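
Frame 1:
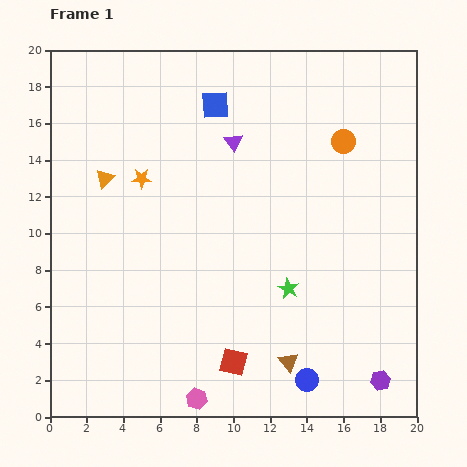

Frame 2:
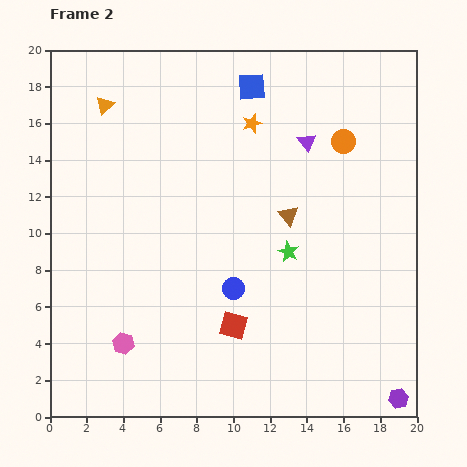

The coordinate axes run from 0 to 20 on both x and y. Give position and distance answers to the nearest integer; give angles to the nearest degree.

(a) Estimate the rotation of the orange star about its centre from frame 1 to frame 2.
17° counter-clockwise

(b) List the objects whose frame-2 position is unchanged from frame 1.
the orange circle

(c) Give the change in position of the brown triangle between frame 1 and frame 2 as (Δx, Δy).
(0, 8)

The brown triangle was at (13, 3) in frame 1 and (13, 11) in frame 2.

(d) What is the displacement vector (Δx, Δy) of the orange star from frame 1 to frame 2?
(6, 3)

The orange star was at (5, 13) in frame 1 and (11, 16) in frame 2.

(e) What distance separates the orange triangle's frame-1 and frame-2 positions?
4

The orange triangle moved from (3, 13) to (3, 17), a distance of √(0² + 4²) ≈ 4.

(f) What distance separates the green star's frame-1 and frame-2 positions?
2

The green star moved from (13, 7) to (13, 9), a distance of √(0² + 2²) ≈ 2.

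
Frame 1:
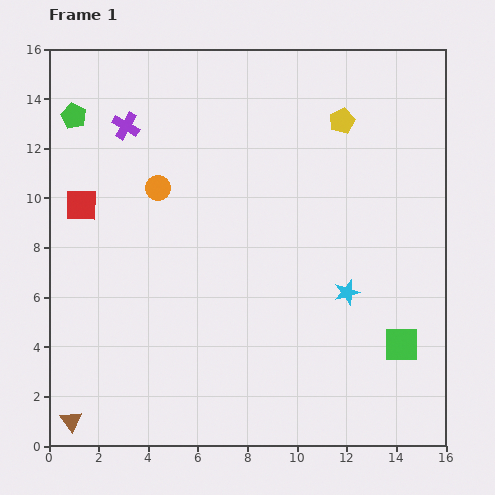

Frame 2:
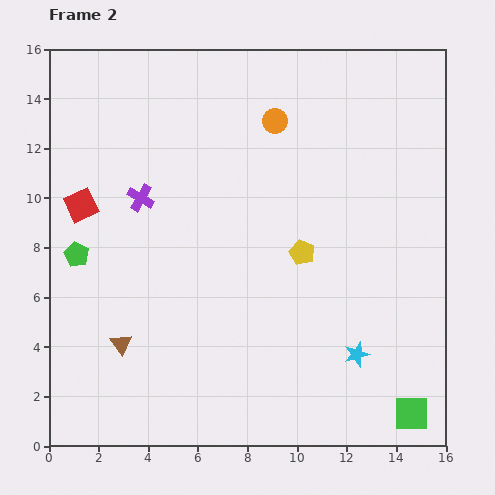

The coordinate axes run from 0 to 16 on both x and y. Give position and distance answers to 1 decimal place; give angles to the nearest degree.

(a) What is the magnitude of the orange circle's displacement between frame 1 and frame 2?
5.4

The orange circle moved from (4.4, 10.4) to (9.1, 13.1), a distance of √(4.7² + 2.7²) ≈ 5.4.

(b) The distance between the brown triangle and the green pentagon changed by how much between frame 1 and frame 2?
-8.3

Distance in frame 1: 12.3. Distance in frame 2: 4.0.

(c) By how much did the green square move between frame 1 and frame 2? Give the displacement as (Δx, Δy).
(0.4, -2.8)

The green square was at (14.2, 4.1) in frame 1 and (14.6, 1.3) in frame 2.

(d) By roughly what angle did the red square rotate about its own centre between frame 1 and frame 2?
26° counter-clockwise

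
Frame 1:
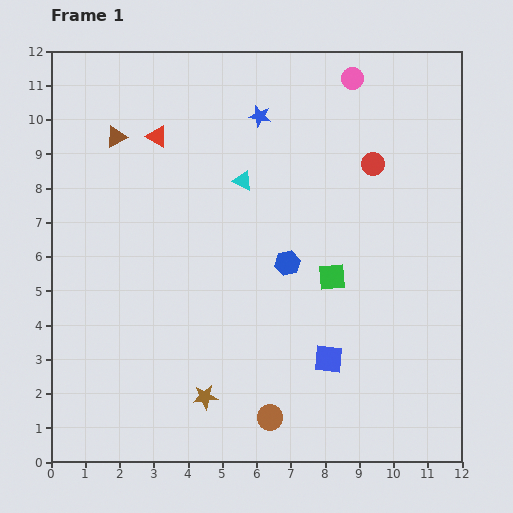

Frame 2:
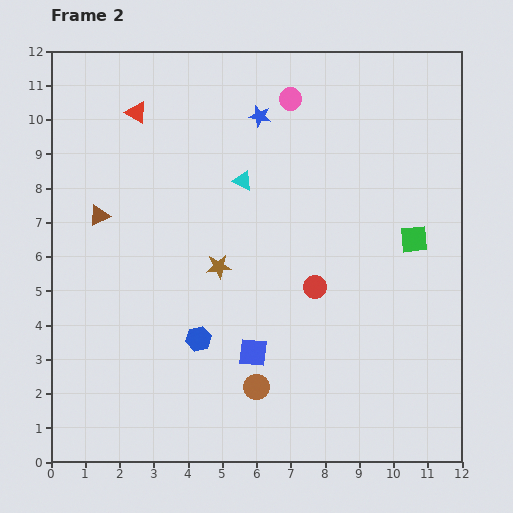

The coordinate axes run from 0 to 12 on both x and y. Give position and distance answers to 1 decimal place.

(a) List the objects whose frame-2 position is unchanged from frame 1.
the blue star, the cyan triangle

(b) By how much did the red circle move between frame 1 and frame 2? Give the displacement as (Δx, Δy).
(-1.7, -3.6)

The red circle was at (9.4, 8.7) in frame 1 and (7.7, 5.1) in frame 2.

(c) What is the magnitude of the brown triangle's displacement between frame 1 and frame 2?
2.4

The brown triangle moved from (1.9, 9.5) to (1.4, 7.2), a distance of √(0.5² + 2.3²) ≈ 2.4.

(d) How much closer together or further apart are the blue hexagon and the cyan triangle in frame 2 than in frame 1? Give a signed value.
+2.1

Distance in frame 1: 2.7. Distance in frame 2: 4.8.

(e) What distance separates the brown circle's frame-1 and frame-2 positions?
1.0

The brown circle moved from (6.4, 1.3) to (6.0, 2.2), a distance of √(0.4² + 0.9²) ≈ 1.0.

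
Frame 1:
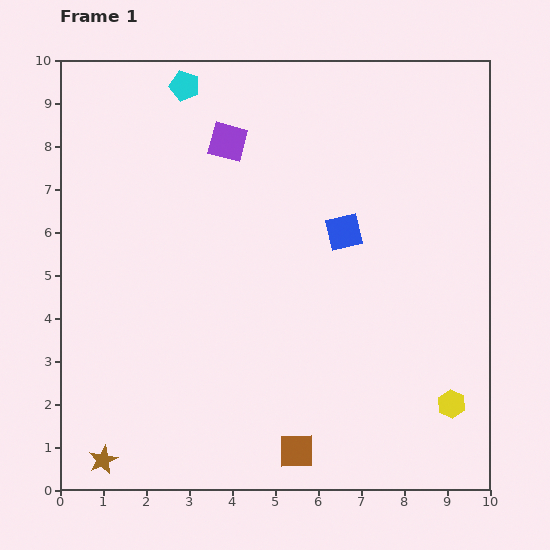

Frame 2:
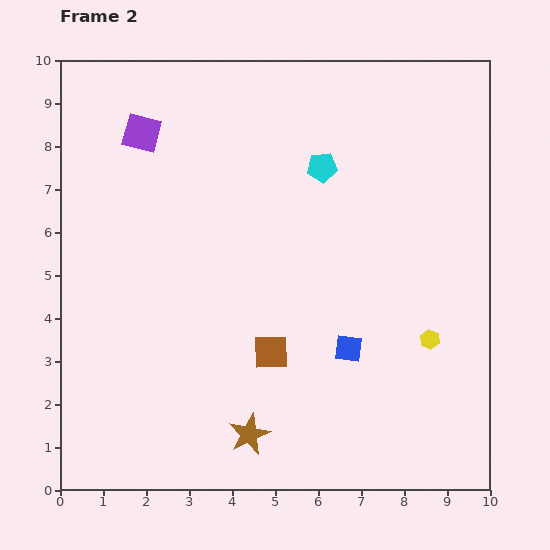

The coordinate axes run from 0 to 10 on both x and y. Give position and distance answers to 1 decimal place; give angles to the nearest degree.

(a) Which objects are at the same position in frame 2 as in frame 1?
none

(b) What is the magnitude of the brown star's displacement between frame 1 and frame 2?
3.5

The brown star moved from (1.0, 0.7) to (4.4, 1.3), a distance of √(3.4² + 0.6²) ≈ 3.5.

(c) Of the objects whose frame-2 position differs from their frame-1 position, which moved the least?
the yellow hexagon

(moved 1.6)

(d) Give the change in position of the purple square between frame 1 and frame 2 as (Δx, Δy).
(-2.0, 0.2)

The purple square was at (3.9, 8.1) in frame 1 and (1.9, 8.3) in frame 2.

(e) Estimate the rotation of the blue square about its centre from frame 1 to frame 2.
21° clockwise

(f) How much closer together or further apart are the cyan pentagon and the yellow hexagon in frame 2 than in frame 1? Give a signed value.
-5.0

Distance in frame 1: 9.7. Distance in frame 2: 4.7.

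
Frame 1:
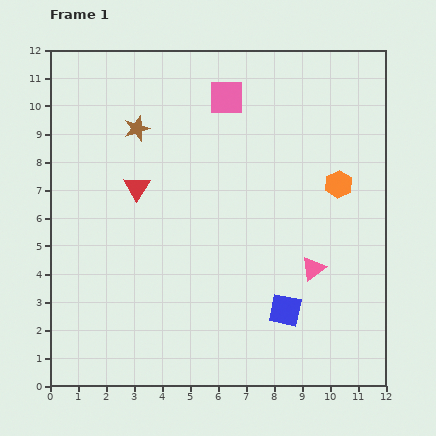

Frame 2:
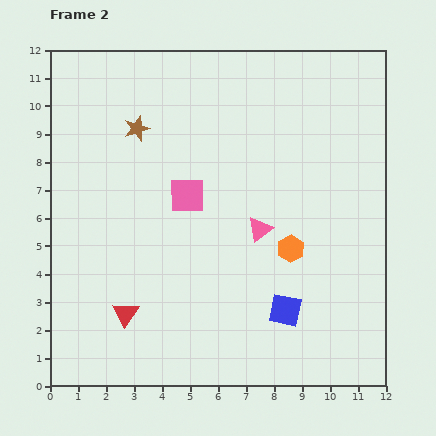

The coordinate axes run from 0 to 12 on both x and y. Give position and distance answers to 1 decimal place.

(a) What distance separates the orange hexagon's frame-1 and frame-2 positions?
2.9

The orange hexagon moved from (10.3, 7.2) to (8.6, 4.9), a distance of √(1.7² + 2.3²) ≈ 2.9.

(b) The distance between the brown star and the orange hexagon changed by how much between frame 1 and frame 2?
-0.5

Distance in frame 1: 7.5. Distance in frame 2: 7.0.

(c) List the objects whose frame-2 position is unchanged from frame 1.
the blue square, the brown star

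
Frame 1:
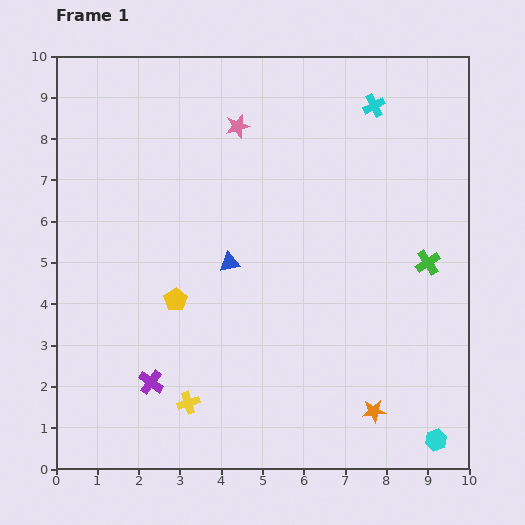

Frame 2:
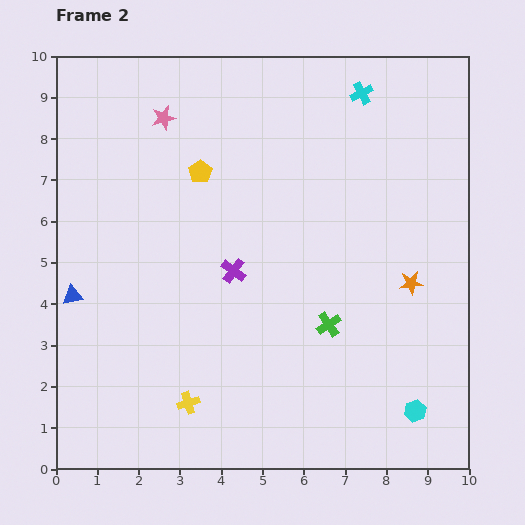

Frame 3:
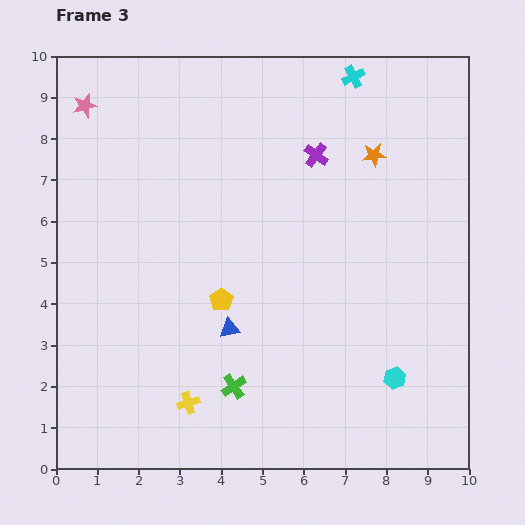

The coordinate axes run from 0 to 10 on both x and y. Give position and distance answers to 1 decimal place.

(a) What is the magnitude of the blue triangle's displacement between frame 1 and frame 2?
3.9

The blue triangle moved from (4.2, 5.0) to (0.4, 4.2), a distance of √(3.8² + 0.8²) ≈ 3.9.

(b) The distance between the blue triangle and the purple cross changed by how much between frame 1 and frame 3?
+1.2

Distance in frame 1: 3.5. Distance in frame 3: 4.7.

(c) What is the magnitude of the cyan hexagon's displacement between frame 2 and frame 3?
0.9

The cyan hexagon moved from (8.7, 1.4) to (8.2, 2.2), a distance of √(0.5² + 0.8²) ≈ 0.9.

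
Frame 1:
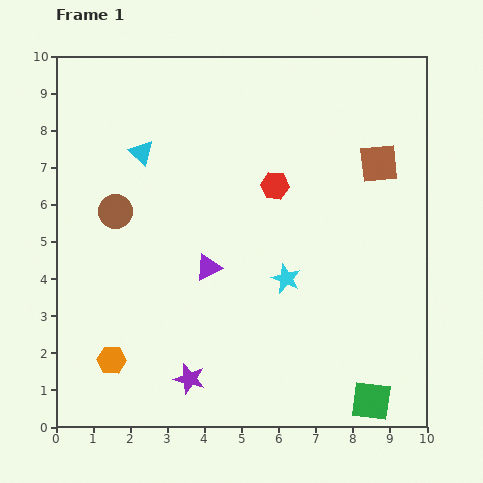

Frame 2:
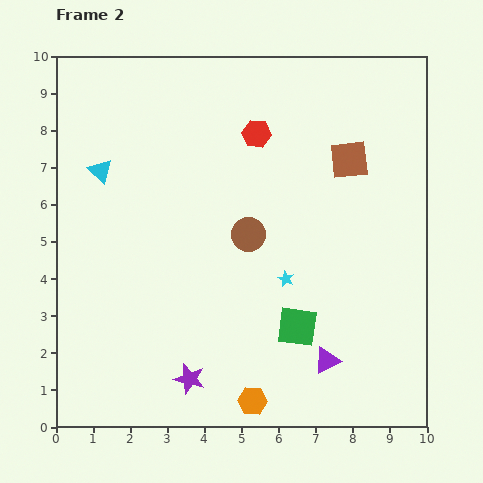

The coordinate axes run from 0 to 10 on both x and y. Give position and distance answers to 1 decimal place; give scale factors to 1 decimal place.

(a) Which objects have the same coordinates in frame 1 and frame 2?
the cyan star, the purple star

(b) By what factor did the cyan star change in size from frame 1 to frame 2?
0.6×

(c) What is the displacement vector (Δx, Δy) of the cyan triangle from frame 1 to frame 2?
(-1.1, -0.5)

The cyan triangle was at (2.3, 7.4) in frame 1 and (1.2, 6.9) in frame 2.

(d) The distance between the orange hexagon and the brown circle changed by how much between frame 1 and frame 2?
+0.5

Distance in frame 1: 4.0. Distance in frame 2: 4.5.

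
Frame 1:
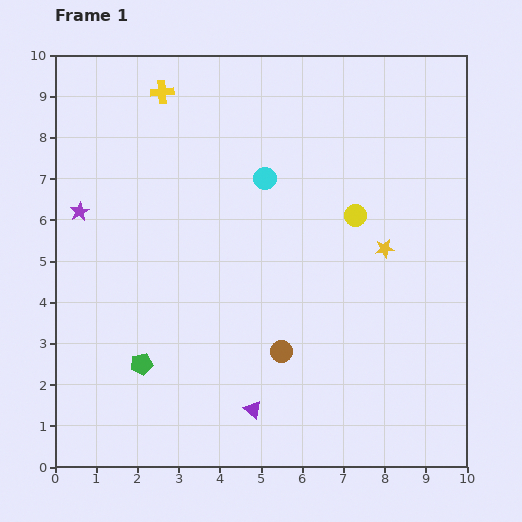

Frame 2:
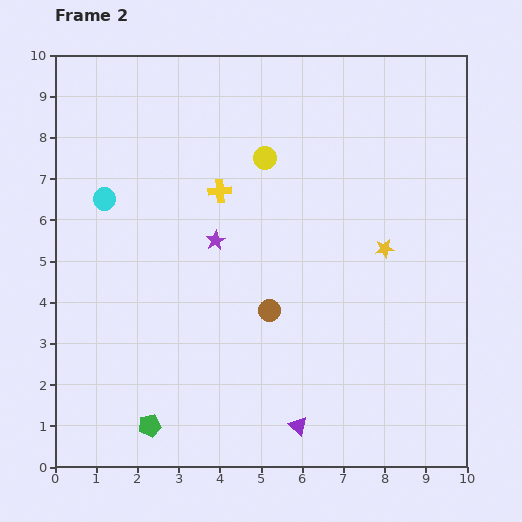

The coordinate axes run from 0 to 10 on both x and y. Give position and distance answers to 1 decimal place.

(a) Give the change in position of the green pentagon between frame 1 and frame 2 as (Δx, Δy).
(0.2, -1.5)

The green pentagon was at (2.1, 2.5) in frame 1 and (2.3, 1.0) in frame 2.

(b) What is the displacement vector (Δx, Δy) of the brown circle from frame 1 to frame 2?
(-0.3, 1.0)

The brown circle was at (5.5, 2.8) in frame 1 and (5.2, 3.8) in frame 2.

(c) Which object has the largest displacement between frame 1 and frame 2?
the cyan circle

(moved 3.9; next 3.4)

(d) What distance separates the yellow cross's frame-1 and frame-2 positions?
2.8

The yellow cross moved from (2.6, 9.1) to (4.0, 6.7), a distance of √(1.4² + 2.4²) ≈ 2.8.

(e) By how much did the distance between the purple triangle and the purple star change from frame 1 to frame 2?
-1.5

Distance in frame 1: 6.4. Distance in frame 2: 4.9.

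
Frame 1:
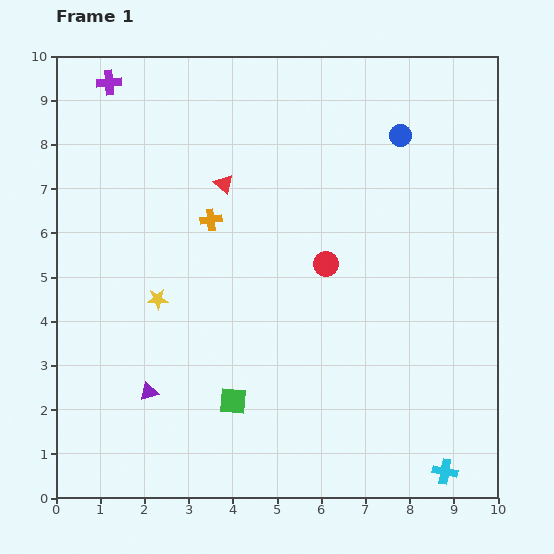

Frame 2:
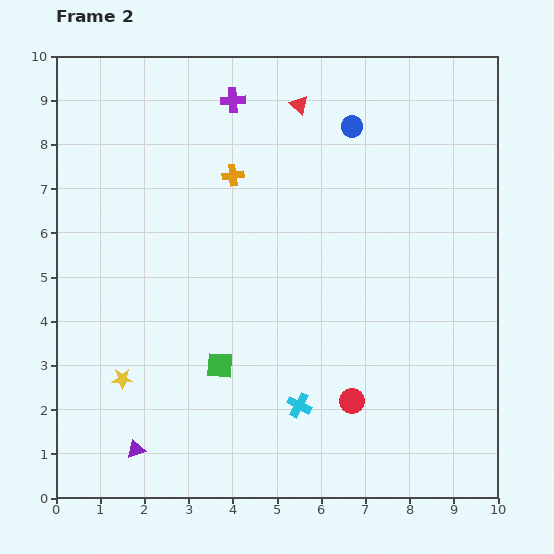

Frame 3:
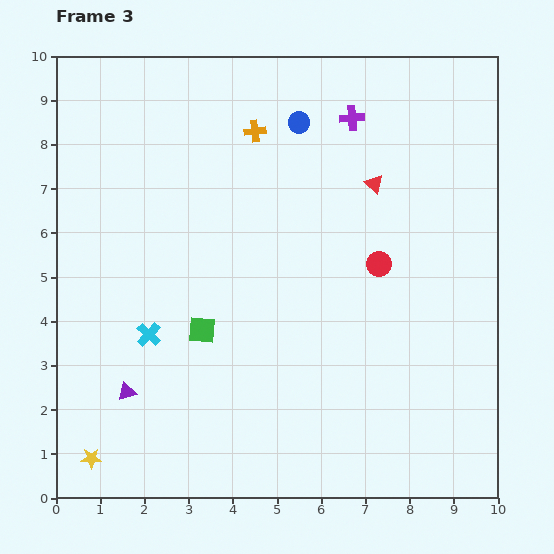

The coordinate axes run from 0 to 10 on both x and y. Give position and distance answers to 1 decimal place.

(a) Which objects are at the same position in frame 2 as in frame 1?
none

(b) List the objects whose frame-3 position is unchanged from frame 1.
none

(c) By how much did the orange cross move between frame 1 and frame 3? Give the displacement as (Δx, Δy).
(1.0, 2.0)

The orange cross was at (3.5, 6.3) in frame 1 and (4.5, 8.3) in frame 3.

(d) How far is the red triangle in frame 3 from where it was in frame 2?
2.5

The red triangle moved from (5.5, 8.9) to (7.2, 7.1), a distance of √(1.7² + 1.8²) ≈ 2.5.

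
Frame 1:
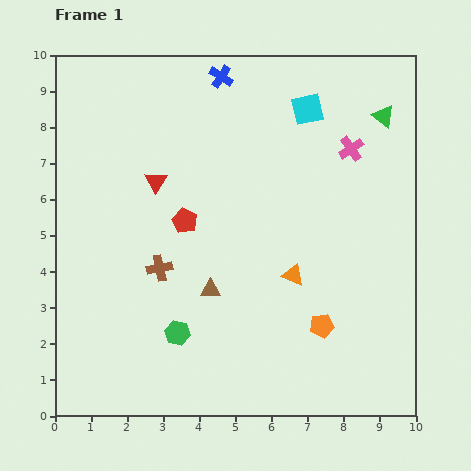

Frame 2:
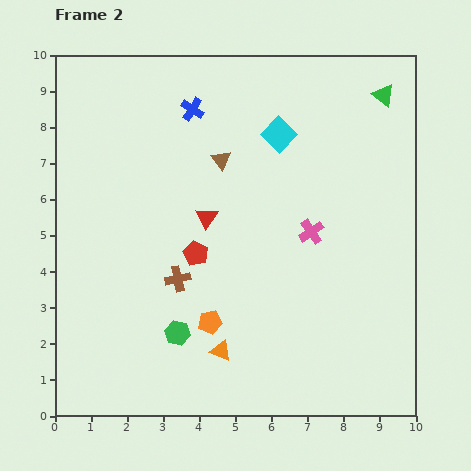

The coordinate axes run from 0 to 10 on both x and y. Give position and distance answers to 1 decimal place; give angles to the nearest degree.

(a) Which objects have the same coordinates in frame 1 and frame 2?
the green hexagon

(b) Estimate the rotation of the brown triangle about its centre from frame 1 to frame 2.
54° clockwise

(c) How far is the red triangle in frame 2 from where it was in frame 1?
1.7

The red triangle moved from (2.8, 6.5) to (4.2, 5.5), a distance of √(1.4² + 1.0²) ≈ 1.7.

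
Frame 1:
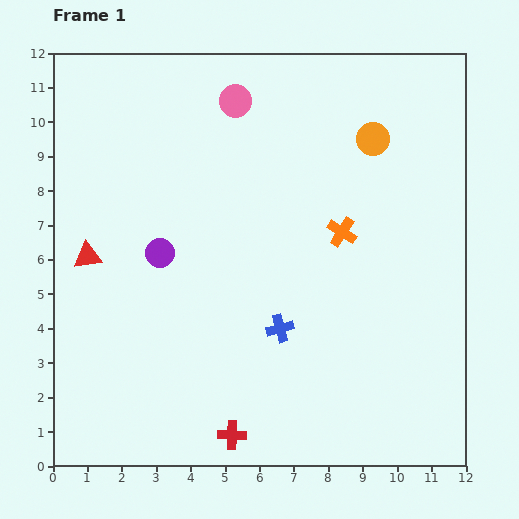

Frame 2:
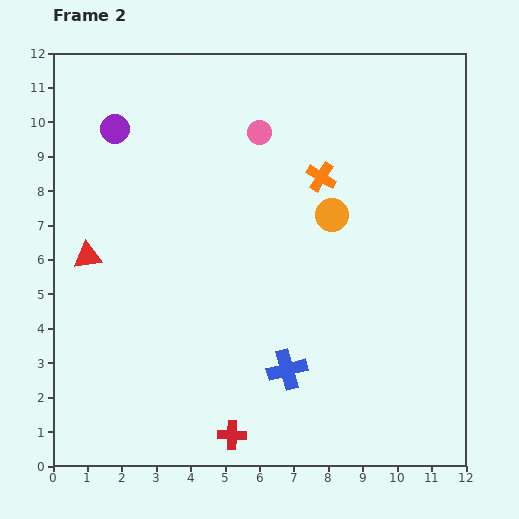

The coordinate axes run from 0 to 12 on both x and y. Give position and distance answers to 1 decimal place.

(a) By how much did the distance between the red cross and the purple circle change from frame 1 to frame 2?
+3.8

Distance in frame 1: 5.7. Distance in frame 2: 9.5.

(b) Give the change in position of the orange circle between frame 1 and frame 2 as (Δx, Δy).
(-1.2, -2.2)

The orange circle was at (9.3, 9.5) in frame 1 and (8.1, 7.3) in frame 2.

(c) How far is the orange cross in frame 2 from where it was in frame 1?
1.7

The orange cross moved from (8.4, 6.8) to (7.8, 8.4), a distance of √(0.6² + 1.6²) ≈ 1.7.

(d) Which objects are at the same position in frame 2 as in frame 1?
the red cross, the red triangle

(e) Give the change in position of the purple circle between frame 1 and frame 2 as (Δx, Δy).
(-1.3, 3.6)

The purple circle was at (3.1, 6.2) in frame 1 and (1.8, 9.8) in frame 2.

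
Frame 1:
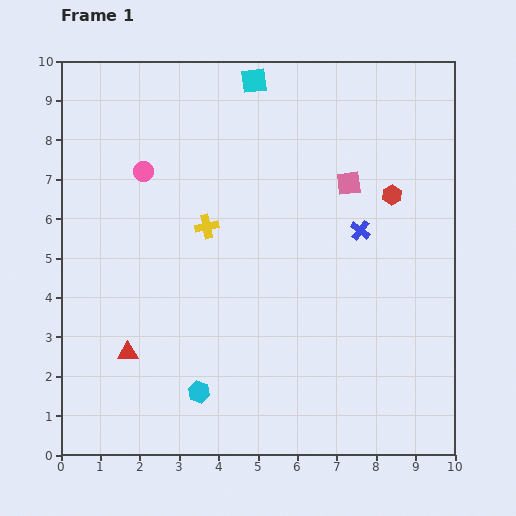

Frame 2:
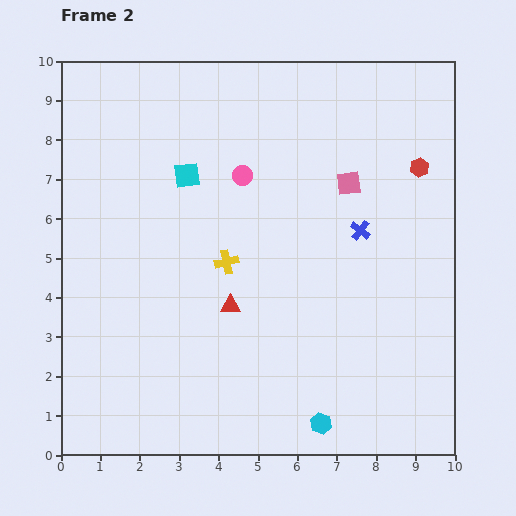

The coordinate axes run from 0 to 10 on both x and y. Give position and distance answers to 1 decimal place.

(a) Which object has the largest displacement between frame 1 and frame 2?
the cyan hexagon

(moved 3.2; next 2.9)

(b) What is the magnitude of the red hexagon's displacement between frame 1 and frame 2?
1.0

The red hexagon moved from (8.4, 6.6) to (9.1, 7.3), a distance of √(0.7² + 0.7²) ≈ 1.0.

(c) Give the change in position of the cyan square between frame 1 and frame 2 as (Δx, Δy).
(-1.7, -2.4)

The cyan square was at (4.9, 9.5) in frame 1 and (3.2, 7.1) in frame 2.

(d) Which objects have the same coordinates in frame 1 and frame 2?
the pink square, the blue cross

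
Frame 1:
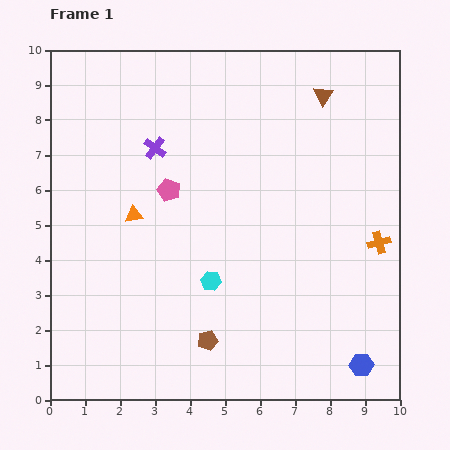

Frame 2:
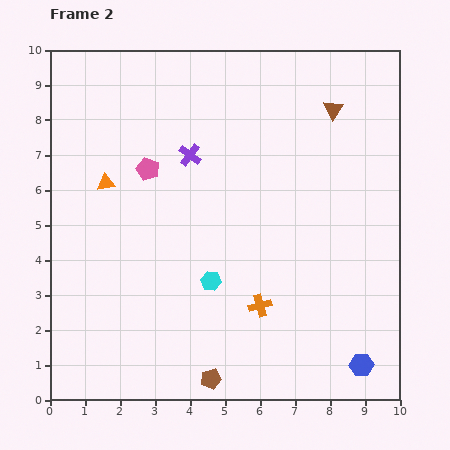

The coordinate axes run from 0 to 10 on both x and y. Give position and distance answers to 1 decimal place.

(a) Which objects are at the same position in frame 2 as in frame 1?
the cyan hexagon, the blue hexagon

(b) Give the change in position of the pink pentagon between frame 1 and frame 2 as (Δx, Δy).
(-0.6, 0.6)

The pink pentagon was at (3.4, 6.0) in frame 1 and (2.8, 6.6) in frame 2.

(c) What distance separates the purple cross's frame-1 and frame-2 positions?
1.0

The purple cross moved from (3.0, 7.2) to (4.0, 7.0), a distance of √(1.0² + 0.2²) ≈ 1.0.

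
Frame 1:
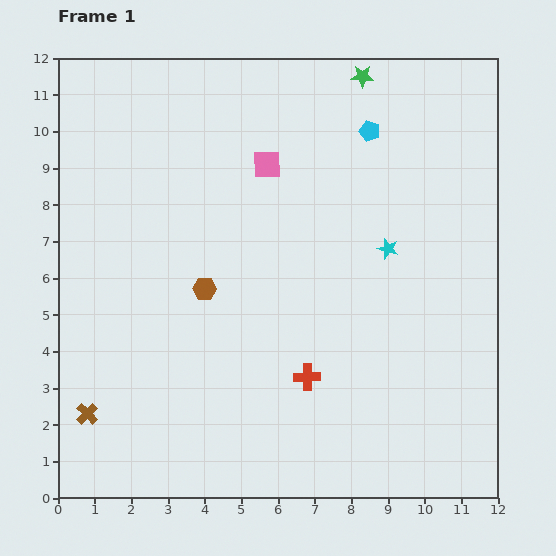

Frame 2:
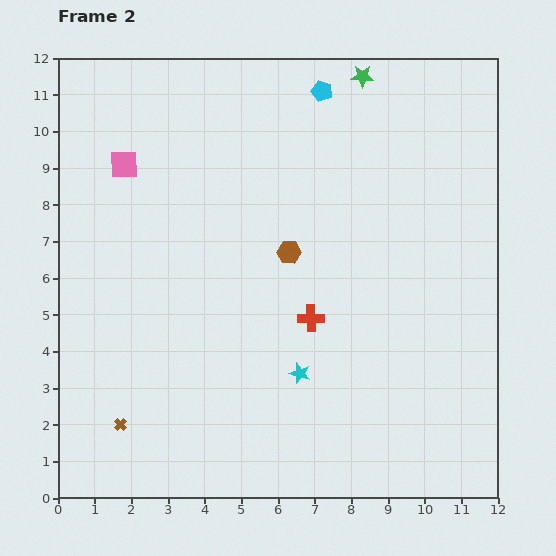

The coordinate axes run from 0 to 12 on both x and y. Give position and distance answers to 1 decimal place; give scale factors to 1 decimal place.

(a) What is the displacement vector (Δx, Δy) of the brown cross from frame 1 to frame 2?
(0.9, -0.3)

The brown cross was at (0.8, 2.3) in frame 1 and (1.7, 2.0) in frame 2.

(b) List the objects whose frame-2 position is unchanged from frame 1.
the green star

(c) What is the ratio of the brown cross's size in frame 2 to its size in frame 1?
0.6×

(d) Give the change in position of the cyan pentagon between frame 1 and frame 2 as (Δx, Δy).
(-1.3, 1.1)

The cyan pentagon was at (8.5, 10.0) in frame 1 and (7.2, 11.1) in frame 2.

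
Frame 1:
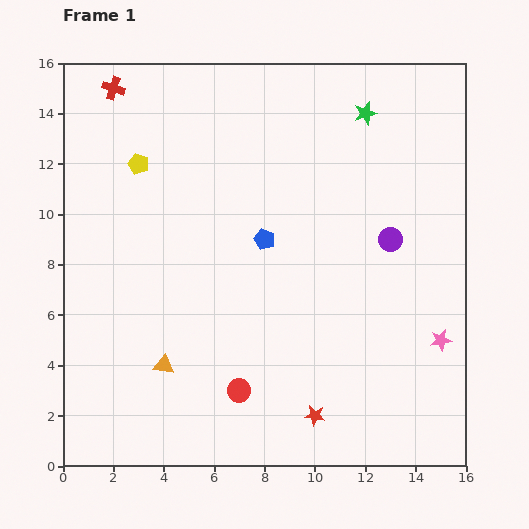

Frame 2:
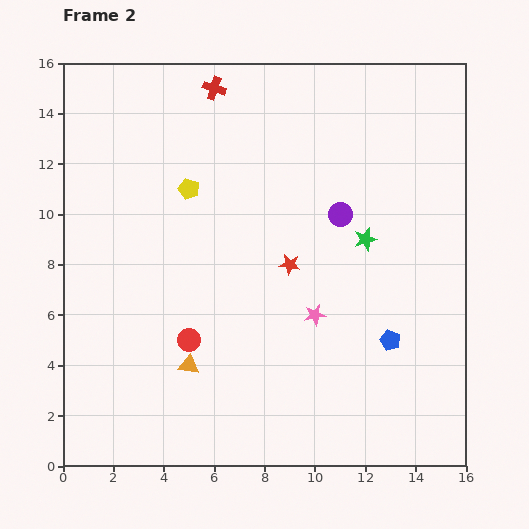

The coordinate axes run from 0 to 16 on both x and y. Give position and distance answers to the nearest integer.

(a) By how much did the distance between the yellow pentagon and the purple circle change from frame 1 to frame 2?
-4

Distance in frame 1: 10. Distance in frame 2: 6.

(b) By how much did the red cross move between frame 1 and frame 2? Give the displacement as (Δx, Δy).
(4, 0)

The red cross was at (2, 15) in frame 1 and (6, 15) in frame 2.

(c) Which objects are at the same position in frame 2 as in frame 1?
none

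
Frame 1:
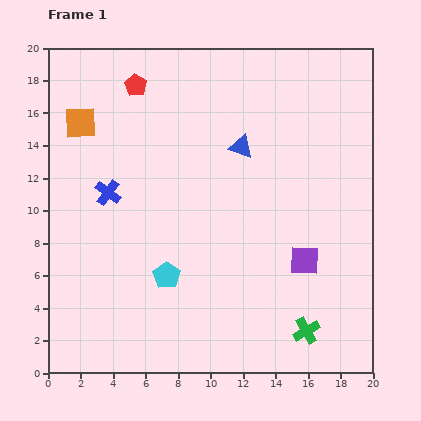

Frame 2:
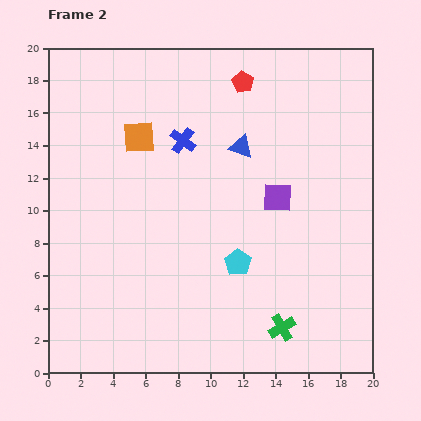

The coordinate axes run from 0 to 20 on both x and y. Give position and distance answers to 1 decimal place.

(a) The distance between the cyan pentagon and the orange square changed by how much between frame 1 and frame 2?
-1.0

Distance in frame 1: 10.8. Distance in frame 2: 9.8.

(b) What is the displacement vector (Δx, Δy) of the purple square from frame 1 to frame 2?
(-1.7, 3.9)

The purple square was at (15.8, 6.9) in frame 1 and (14.1, 10.8) in frame 2.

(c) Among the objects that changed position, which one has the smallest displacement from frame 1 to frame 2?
the green cross

(moved 1.5)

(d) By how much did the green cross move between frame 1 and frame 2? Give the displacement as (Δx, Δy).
(-1.5, 0.2)

The green cross was at (15.9, 2.6) in frame 1 and (14.4, 2.8) in frame 2.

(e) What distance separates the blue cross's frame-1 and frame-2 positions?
5.6

The blue cross moved from (3.7, 11.1) to (8.3, 14.3), a distance of √(4.6² + 3.2²) ≈ 5.6.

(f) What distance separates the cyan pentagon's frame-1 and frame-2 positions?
4.5

The cyan pentagon moved from (7.3, 6.0) to (11.7, 6.8), a distance of √(4.4² + 0.8²) ≈ 4.5.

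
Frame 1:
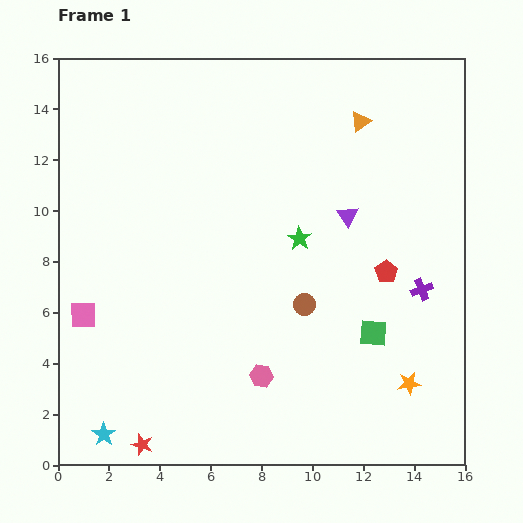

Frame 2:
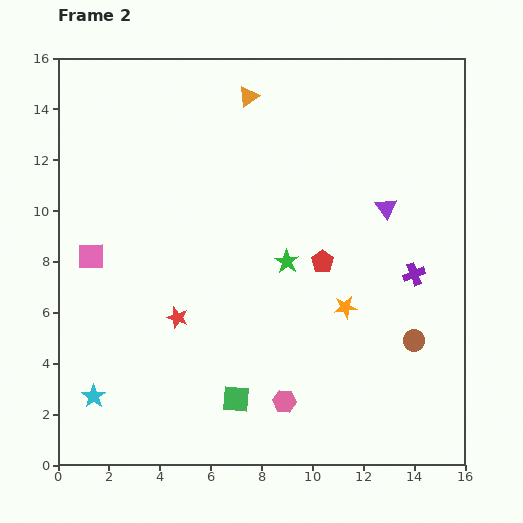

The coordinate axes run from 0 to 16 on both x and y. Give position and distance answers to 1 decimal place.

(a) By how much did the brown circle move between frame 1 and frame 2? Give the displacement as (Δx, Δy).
(4.3, -1.4)

The brown circle was at (9.7, 6.3) in frame 1 and (14.0, 4.9) in frame 2.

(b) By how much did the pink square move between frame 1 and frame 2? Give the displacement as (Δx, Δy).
(0.3, 2.3)

The pink square was at (1.0, 5.9) in frame 1 and (1.3, 8.2) in frame 2.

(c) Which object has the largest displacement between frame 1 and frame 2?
the green square

(moved 6.0; next 5.2)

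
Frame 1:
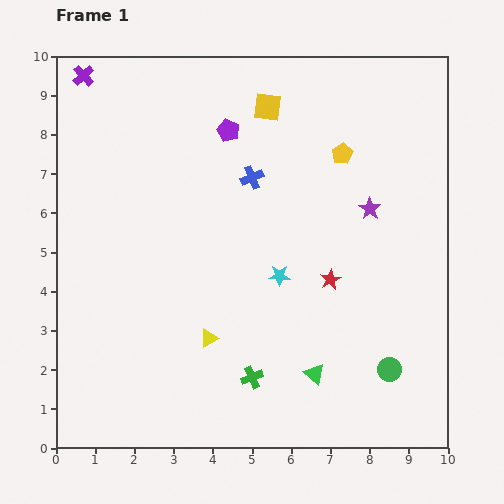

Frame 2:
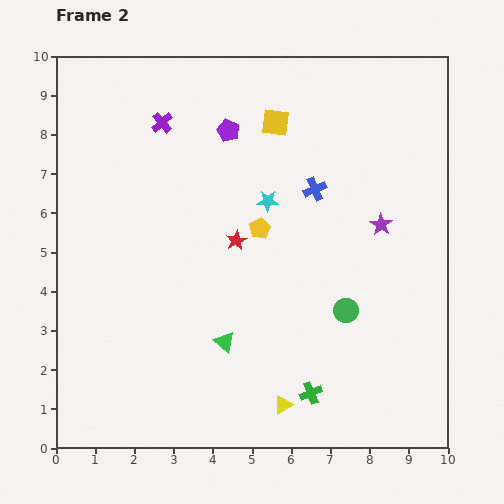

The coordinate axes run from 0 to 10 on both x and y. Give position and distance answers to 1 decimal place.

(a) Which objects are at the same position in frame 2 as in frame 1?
the purple pentagon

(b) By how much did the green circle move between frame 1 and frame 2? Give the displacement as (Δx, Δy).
(-1.1, 1.5)

The green circle was at (8.5, 2.0) in frame 1 and (7.4, 3.5) in frame 2.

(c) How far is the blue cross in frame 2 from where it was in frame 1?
1.6

The blue cross moved from (5.0, 6.9) to (6.6, 6.6), a distance of √(1.6² + 0.3²) ≈ 1.6.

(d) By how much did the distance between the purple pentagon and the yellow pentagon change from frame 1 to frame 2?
-0.4

Distance in frame 1: 3.0. Distance in frame 2: 2.6.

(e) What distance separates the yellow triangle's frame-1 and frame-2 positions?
2.5

The yellow triangle moved from (3.9, 2.8) to (5.8, 1.1), a distance of √(1.9² + 1.7²) ≈ 2.5.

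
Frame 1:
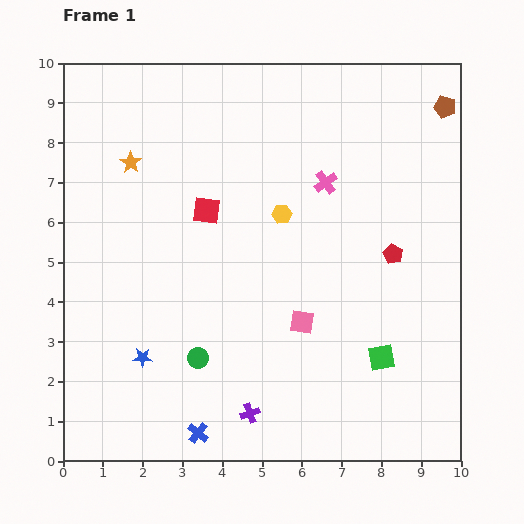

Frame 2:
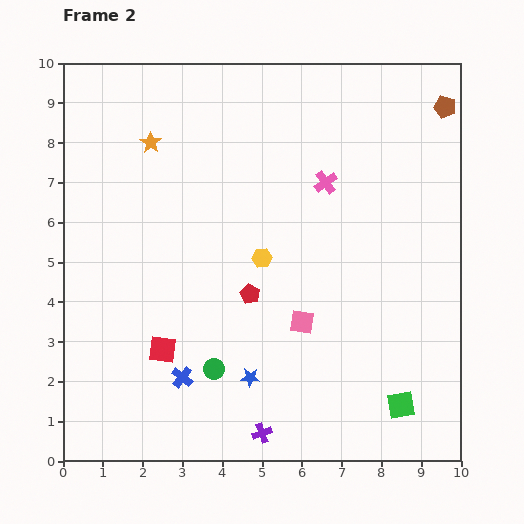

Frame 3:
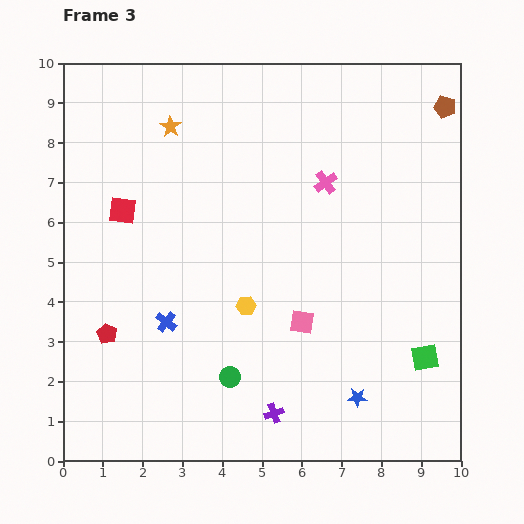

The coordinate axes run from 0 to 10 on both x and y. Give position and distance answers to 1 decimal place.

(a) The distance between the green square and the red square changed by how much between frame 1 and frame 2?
+0.5

Distance in frame 1: 5.7. Distance in frame 2: 6.2.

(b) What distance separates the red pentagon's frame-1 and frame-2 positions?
3.7

The red pentagon moved from (8.3, 5.2) to (4.7, 4.2), a distance of √(3.6² + 1.0²) ≈ 3.7.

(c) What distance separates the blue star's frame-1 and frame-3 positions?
5.5

The blue star moved from (2.0, 2.6) to (7.4, 1.6), a distance of √(5.4² + 1.0²) ≈ 5.5.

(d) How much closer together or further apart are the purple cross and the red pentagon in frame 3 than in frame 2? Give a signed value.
+1.2

Distance in frame 2: 3.5. Distance in frame 3: 4.7.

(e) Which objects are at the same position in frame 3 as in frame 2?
the pink cross, the pink square, the brown pentagon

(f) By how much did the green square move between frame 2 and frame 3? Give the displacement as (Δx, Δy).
(0.6, 1.2)

The green square was at (8.5, 1.4) in frame 2 and (9.1, 2.6) in frame 3.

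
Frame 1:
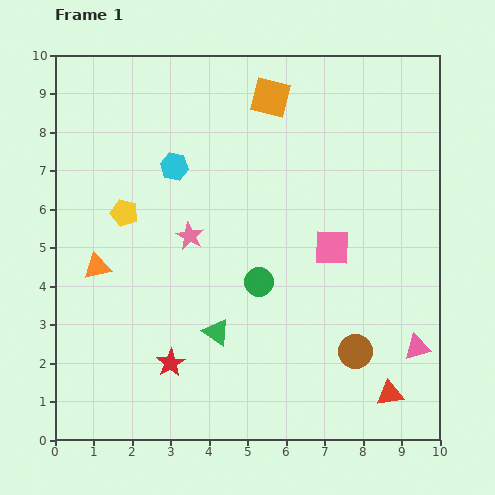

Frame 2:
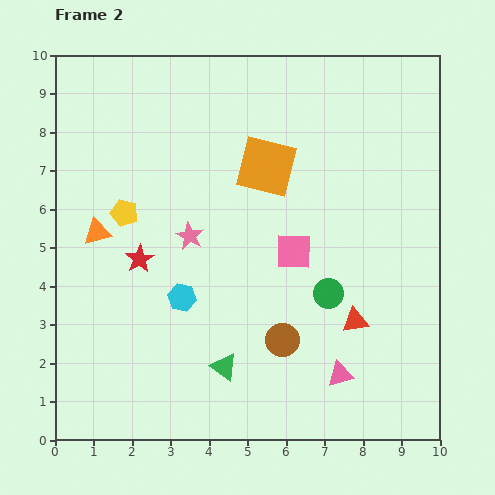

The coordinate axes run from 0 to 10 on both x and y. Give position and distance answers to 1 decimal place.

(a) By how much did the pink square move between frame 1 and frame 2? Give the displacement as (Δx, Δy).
(-1.0, -0.1)

The pink square was at (7.2, 5.0) in frame 1 and (6.2, 4.9) in frame 2.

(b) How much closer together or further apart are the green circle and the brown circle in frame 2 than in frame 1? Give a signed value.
-1.4

Distance in frame 1: 3.1. Distance in frame 2: 1.7.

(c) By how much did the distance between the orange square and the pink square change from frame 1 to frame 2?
-1.9

Distance in frame 1: 4.2. Distance in frame 2: 2.3.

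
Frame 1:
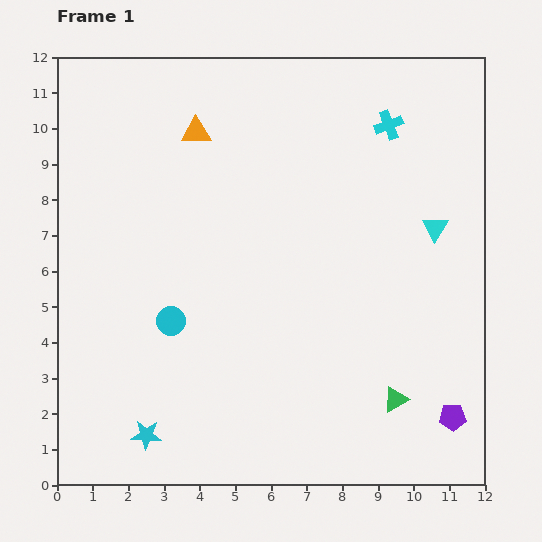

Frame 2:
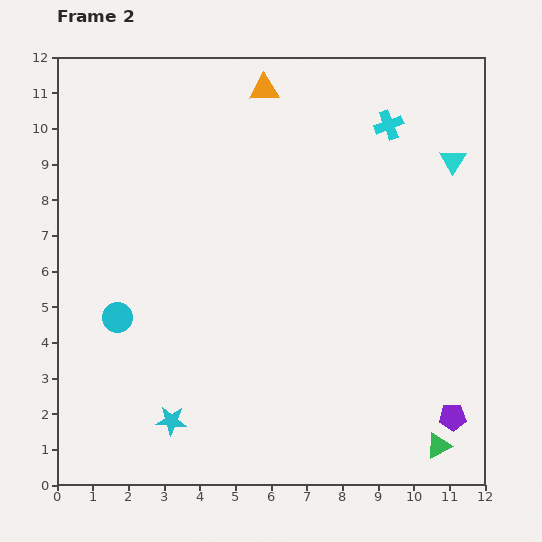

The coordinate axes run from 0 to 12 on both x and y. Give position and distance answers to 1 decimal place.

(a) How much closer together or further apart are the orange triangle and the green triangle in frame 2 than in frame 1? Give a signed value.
+1.7

Distance in frame 1: 9.4. Distance in frame 2: 11.1.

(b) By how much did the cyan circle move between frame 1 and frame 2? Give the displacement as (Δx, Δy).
(-1.5, 0.1)

The cyan circle was at (3.2, 4.6) in frame 1 and (1.7, 4.7) in frame 2.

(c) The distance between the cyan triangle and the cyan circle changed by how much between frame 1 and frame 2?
+2.6

Distance in frame 1: 7.8. Distance in frame 2: 10.4.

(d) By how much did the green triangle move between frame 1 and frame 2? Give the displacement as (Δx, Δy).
(1.2, -1.3)

The green triangle was at (9.5, 2.4) in frame 1 and (10.7, 1.1) in frame 2.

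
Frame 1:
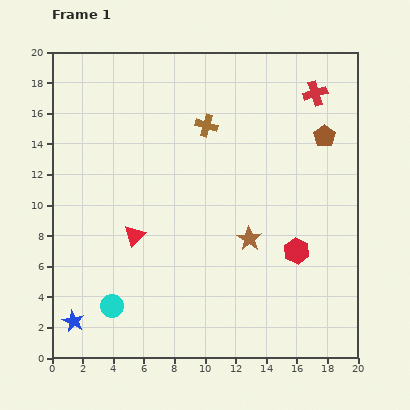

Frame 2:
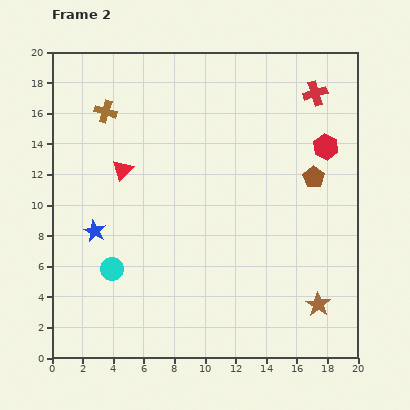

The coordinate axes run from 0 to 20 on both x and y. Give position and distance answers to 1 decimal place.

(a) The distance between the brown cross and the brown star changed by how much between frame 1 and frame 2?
+10.9

Distance in frame 1: 7.9. Distance in frame 2: 18.8.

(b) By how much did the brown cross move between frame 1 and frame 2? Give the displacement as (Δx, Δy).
(-6.6, 0.9)

The brown cross was at (10.1, 15.2) in frame 1 and (3.5, 16.1) in frame 2.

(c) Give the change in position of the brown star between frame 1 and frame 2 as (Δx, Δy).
(4.5, -4.3)

The brown star was at (12.9, 7.8) in frame 1 and (17.4, 3.5) in frame 2.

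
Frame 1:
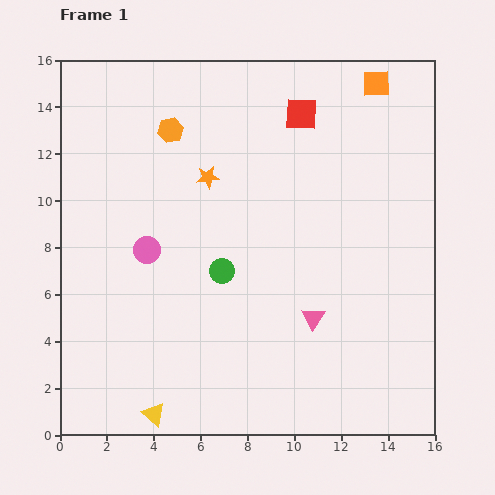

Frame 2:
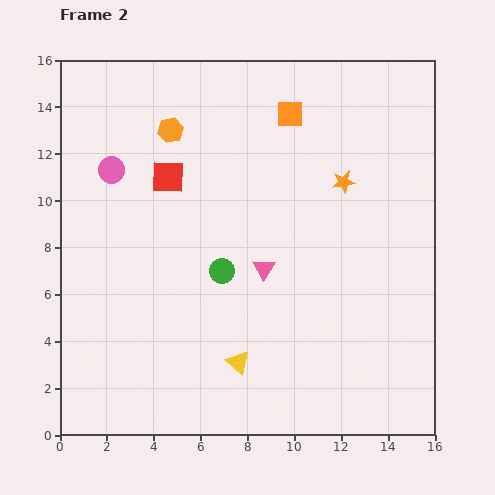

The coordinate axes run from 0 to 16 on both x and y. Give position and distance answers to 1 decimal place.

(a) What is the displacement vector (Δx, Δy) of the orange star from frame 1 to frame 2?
(5.8, -0.2)

The orange star was at (6.3, 11.0) in frame 1 and (12.1, 10.8) in frame 2.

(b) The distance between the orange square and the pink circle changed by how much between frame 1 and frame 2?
-4.1

Distance in frame 1: 12.1. Distance in frame 2: 8.0.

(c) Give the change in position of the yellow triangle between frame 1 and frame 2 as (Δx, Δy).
(3.6, 2.2)

The yellow triangle was at (4.0, 0.9) in frame 1 and (7.6, 3.1) in frame 2.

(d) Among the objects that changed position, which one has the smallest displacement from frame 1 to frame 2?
the pink triangle

(moved 3.0)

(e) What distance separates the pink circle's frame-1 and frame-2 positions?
3.7

The pink circle moved from (3.7, 7.9) to (2.2, 11.3), a distance of √(1.5² + 3.4²) ≈ 3.7.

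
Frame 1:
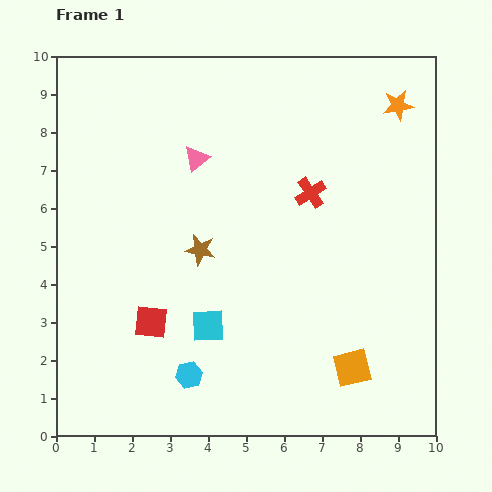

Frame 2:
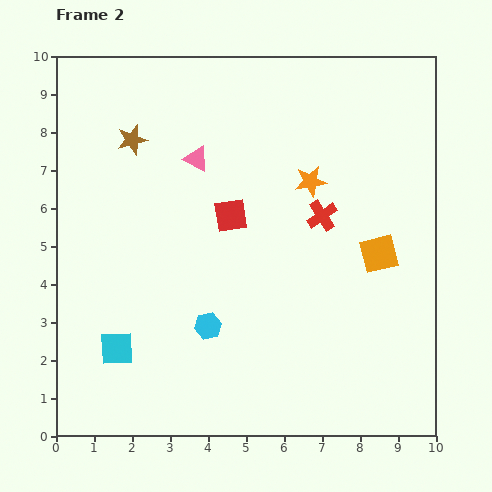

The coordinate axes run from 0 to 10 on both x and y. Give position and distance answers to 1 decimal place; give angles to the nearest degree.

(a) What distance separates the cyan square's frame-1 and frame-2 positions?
2.5

The cyan square moved from (4.0, 2.9) to (1.6, 2.3), a distance of √(2.4² + 0.6²) ≈ 2.5.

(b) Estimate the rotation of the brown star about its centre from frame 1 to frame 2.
26° counter-clockwise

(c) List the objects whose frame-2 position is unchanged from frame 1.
the pink triangle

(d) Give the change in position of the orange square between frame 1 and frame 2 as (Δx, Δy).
(0.7, 3.0)

The orange square was at (7.8, 1.8) in frame 1 and (8.5, 4.8) in frame 2.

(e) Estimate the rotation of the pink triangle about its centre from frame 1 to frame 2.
53° counter-clockwise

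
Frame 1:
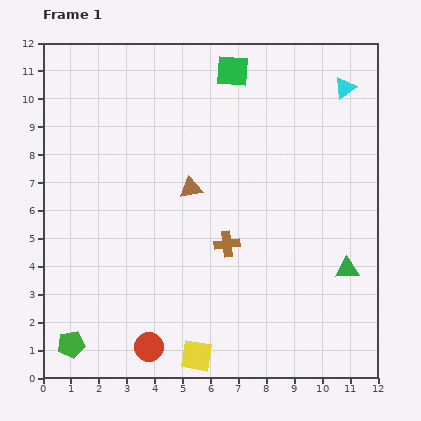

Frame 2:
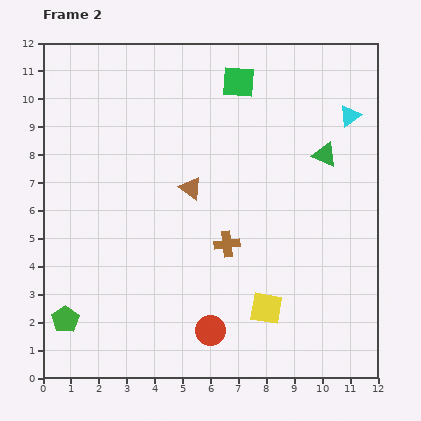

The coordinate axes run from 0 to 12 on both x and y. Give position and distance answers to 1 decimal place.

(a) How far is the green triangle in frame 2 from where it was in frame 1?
4.2

The green triangle moved from (10.9, 3.9) to (10.1, 8.0), a distance of √(0.8² + 4.1²) ≈ 4.2.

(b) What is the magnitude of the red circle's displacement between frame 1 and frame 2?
2.3

The red circle moved from (3.8, 1.1) to (6.0, 1.7), a distance of √(2.2² + 0.6²) ≈ 2.3.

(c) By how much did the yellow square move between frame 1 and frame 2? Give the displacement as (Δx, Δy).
(2.5, 1.7)

The yellow square was at (5.5, 0.8) in frame 1 and (8.0, 2.5) in frame 2.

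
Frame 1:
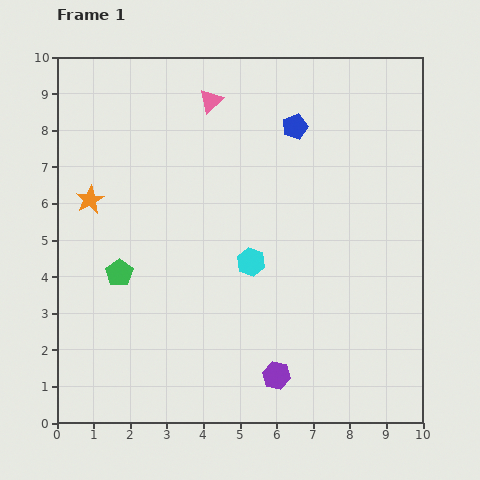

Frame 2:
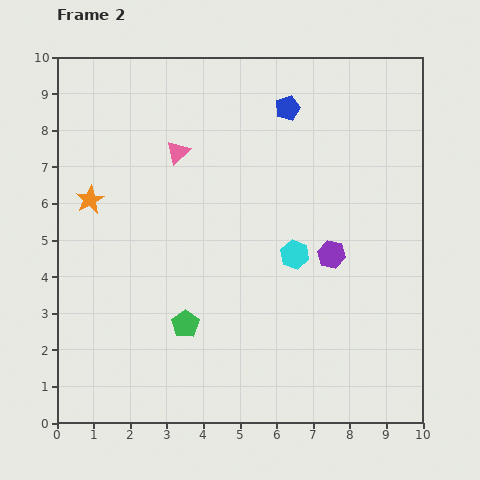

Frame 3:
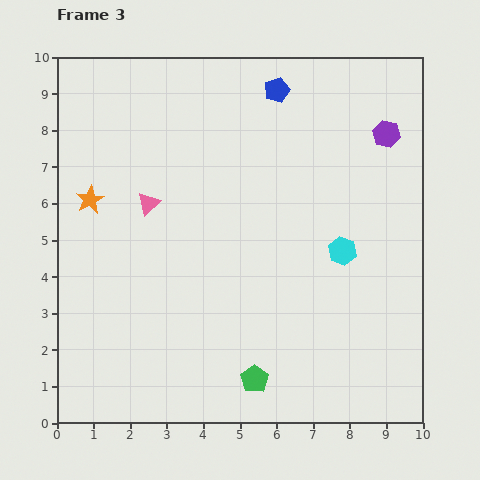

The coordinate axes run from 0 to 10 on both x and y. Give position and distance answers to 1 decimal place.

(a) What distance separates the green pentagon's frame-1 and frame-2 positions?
2.3

The green pentagon moved from (1.7, 4.1) to (3.5, 2.7), a distance of √(1.8² + 1.4²) ≈ 2.3.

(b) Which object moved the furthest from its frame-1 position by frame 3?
the purple hexagon

(moved 7.2; next 4.7)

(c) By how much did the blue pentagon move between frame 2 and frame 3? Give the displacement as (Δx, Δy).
(-0.3, 0.5)

The blue pentagon was at (6.3, 8.6) in frame 2 and (6.0, 9.1) in frame 3.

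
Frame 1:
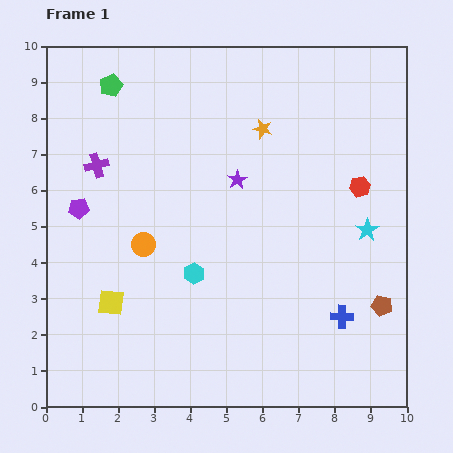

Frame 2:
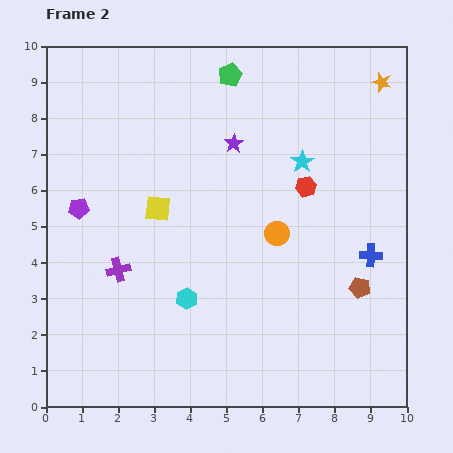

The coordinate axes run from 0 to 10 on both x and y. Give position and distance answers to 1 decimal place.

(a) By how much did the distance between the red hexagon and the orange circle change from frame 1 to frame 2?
-4.7

Distance in frame 1: 6.2. Distance in frame 2: 1.5.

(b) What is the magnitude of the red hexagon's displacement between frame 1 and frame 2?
1.5

The red hexagon moved from (8.7, 6.1) to (7.2, 6.1), a distance of √(1.5² + 0.0²) ≈ 1.5.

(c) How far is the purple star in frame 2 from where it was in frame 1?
1.0

The purple star moved from (5.3, 6.3) to (5.2, 7.3), a distance of √(0.1² + 1.0²) ≈ 1.0.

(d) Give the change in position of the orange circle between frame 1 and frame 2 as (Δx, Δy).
(3.7, 0.3)

The orange circle was at (2.7, 4.5) in frame 1 and (6.4, 4.8) in frame 2.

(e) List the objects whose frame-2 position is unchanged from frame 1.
the purple pentagon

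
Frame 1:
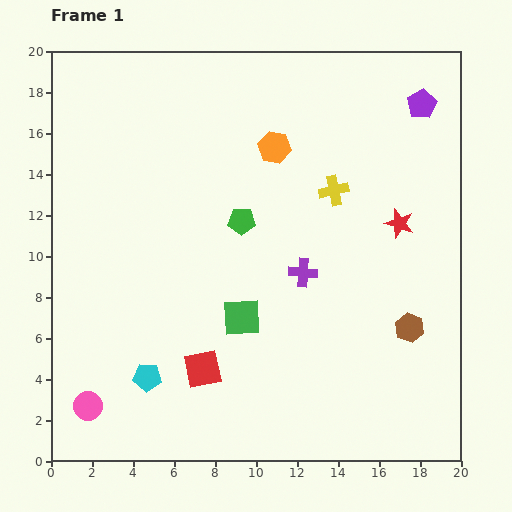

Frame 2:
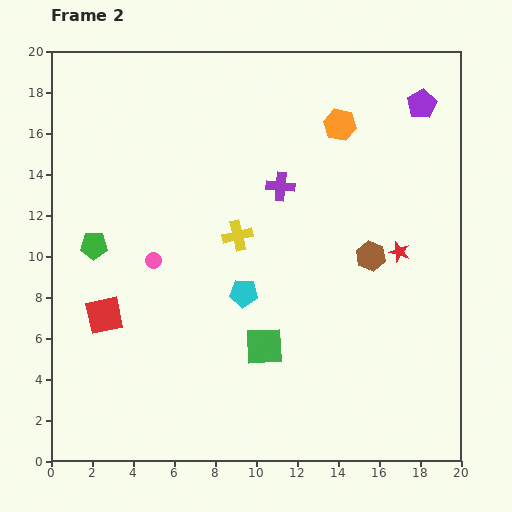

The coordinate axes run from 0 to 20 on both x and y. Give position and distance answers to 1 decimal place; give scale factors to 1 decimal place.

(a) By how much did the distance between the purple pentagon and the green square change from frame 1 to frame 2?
+0.5

Distance in frame 1: 13.6. Distance in frame 2: 14.1.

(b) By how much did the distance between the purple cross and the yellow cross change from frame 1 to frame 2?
-1.1

Distance in frame 1: 4.3. Distance in frame 2: 3.2.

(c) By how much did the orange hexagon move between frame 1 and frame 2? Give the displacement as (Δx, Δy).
(3.2, 1.1)

The orange hexagon was at (10.9, 15.3) in frame 1 and (14.1, 16.4) in frame 2.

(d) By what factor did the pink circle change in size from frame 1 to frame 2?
0.6×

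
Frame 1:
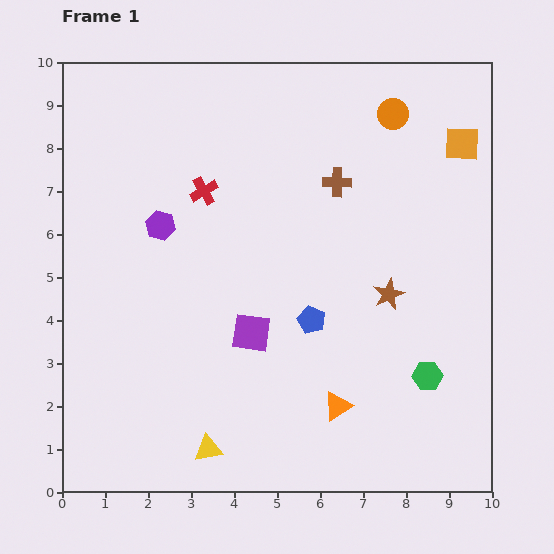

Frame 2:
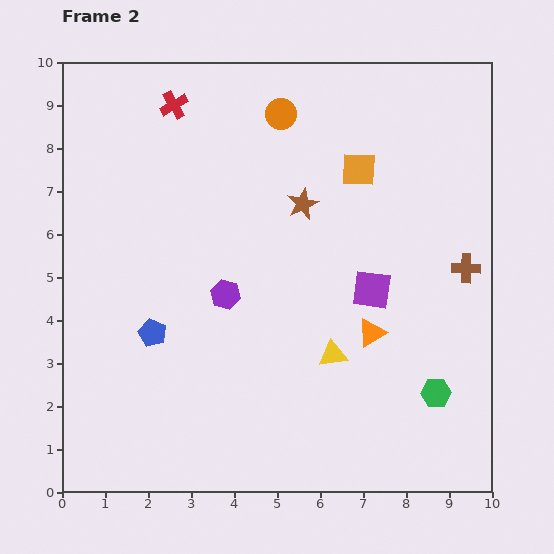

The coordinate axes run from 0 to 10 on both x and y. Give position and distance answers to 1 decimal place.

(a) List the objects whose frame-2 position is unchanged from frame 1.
none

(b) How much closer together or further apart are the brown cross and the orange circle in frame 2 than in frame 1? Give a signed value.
+3.5

Distance in frame 1: 2.1. Distance in frame 2: 5.6.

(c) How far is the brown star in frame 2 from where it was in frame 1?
2.9

The brown star moved from (7.6, 4.6) to (5.6, 6.7), a distance of √(2.0² + 2.1²) ≈ 2.9.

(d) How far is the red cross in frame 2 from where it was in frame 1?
2.1

The red cross moved from (3.3, 7.0) to (2.6, 9.0), a distance of √(0.7² + 2.0²) ≈ 2.1.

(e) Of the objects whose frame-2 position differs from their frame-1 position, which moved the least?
the green hexagon

(moved 0.4)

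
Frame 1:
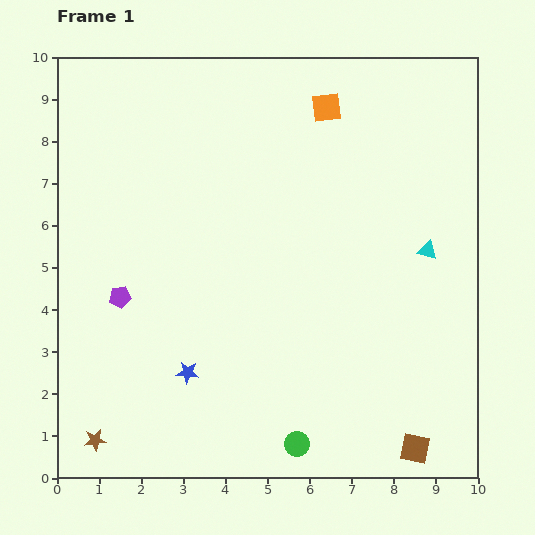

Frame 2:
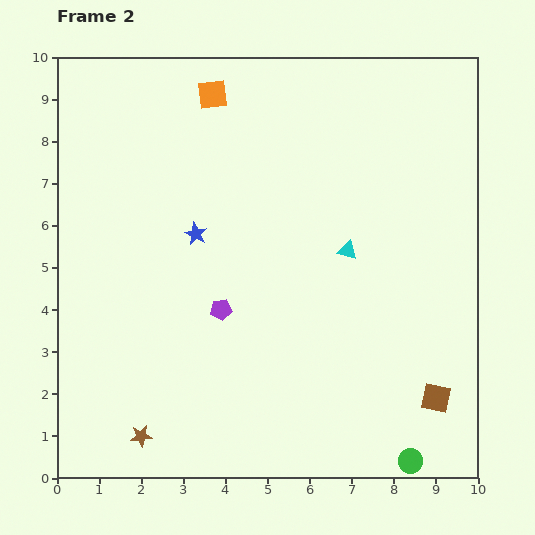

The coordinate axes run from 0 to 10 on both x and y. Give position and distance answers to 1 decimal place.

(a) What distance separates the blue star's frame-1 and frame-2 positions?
3.3

The blue star moved from (3.1, 2.5) to (3.3, 5.8), a distance of √(0.2² + 3.3²) ≈ 3.3.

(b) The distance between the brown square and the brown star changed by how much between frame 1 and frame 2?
-0.5

Distance in frame 1: 7.6. Distance in frame 2: 7.1.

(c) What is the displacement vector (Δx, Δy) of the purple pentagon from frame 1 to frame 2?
(2.4, -0.3)

The purple pentagon was at (1.5, 4.3) in frame 1 and (3.9, 4.0) in frame 2.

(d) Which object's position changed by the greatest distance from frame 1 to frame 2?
the blue star

(moved 3.3; next 2.7)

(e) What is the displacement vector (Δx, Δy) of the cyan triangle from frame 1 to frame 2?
(-1.9, 0.0)

The cyan triangle was at (8.8, 5.4) in frame 1 and (6.9, 5.4) in frame 2.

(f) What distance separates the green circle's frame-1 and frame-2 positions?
2.7

The green circle moved from (5.7, 0.8) to (8.4, 0.4), a distance of √(2.7² + 0.4²) ≈ 2.7.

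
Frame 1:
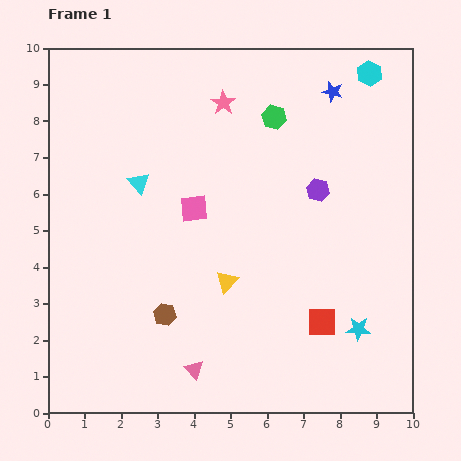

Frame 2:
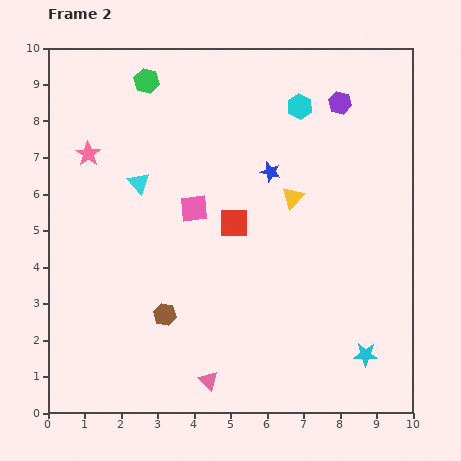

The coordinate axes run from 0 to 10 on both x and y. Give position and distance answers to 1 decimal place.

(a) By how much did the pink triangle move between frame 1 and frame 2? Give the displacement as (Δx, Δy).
(0.4, -0.3)

The pink triangle was at (4.0, 1.2) in frame 1 and (4.4, 0.9) in frame 2.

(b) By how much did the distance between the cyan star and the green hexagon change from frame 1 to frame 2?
+3.4

Distance in frame 1: 6.2. Distance in frame 2: 9.6.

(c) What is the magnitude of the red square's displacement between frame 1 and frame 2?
3.6

The red square moved from (7.5, 2.5) to (5.1, 5.2), a distance of √(2.4² + 2.7²) ≈ 3.6.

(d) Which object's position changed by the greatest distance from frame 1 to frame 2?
the pink star

(moved 4.0; next 3.6)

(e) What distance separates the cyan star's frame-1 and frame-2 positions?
0.7

The cyan star moved from (8.5, 2.3) to (8.7, 1.6), a distance of √(0.2² + 0.7²) ≈ 0.7.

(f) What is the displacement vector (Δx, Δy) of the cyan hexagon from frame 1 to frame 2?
(-1.9, -0.9)

The cyan hexagon was at (8.8, 9.3) in frame 1 and (6.9, 8.4) in frame 2.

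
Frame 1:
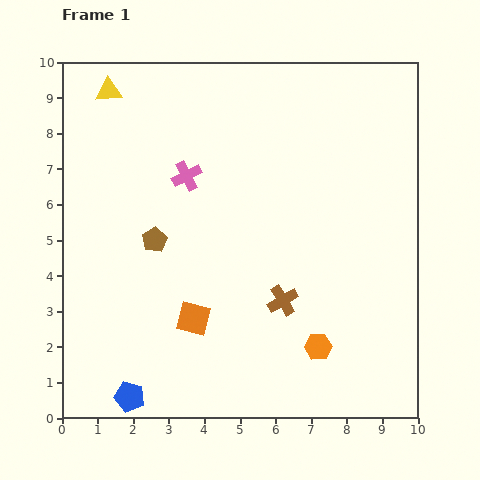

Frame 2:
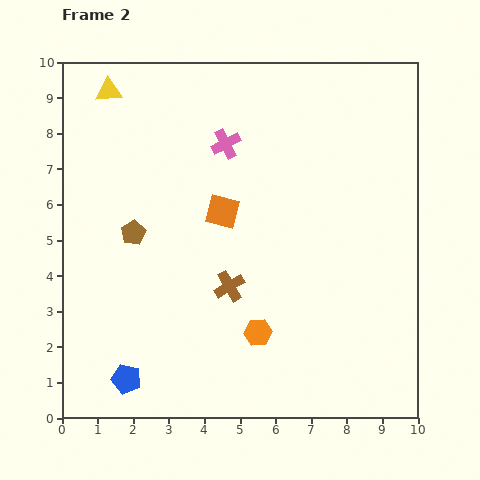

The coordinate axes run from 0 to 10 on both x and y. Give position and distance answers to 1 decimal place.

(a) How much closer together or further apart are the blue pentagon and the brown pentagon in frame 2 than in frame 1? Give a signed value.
-0.4

Distance in frame 1: 4.5. Distance in frame 2: 4.1.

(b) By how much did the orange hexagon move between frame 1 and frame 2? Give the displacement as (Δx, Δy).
(-1.7, 0.4)

The orange hexagon was at (7.2, 2.0) in frame 1 and (5.5, 2.4) in frame 2.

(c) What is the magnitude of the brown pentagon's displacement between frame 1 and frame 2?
0.6

The brown pentagon moved from (2.6, 5.0) to (2.0, 5.2), a distance of √(0.6² + 0.2²) ≈ 0.6.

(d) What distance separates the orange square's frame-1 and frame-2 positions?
3.1

The orange square moved from (3.7, 2.8) to (4.5, 5.8), a distance of √(0.8² + 3.0²) ≈ 3.1.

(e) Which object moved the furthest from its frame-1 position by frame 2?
the orange square

(moved 3.1; next 1.7)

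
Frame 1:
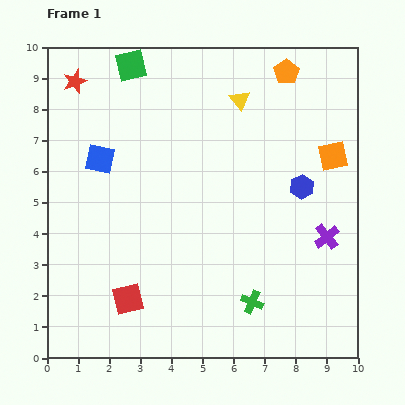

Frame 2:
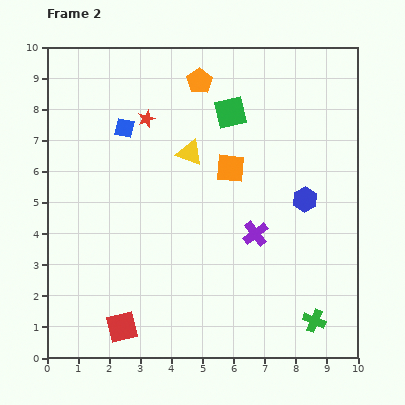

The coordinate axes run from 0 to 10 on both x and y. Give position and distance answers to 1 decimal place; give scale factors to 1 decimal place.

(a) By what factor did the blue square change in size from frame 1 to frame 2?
0.7×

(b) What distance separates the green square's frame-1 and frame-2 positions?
3.5

The green square moved from (2.7, 9.4) to (5.9, 7.9), a distance of √(3.2² + 1.5²) ≈ 3.5.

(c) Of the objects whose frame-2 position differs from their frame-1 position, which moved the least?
the blue hexagon

(moved 0.4)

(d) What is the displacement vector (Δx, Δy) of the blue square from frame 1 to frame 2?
(0.8, 1.0)

The blue square was at (1.7, 6.4) in frame 1 and (2.5, 7.4) in frame 2.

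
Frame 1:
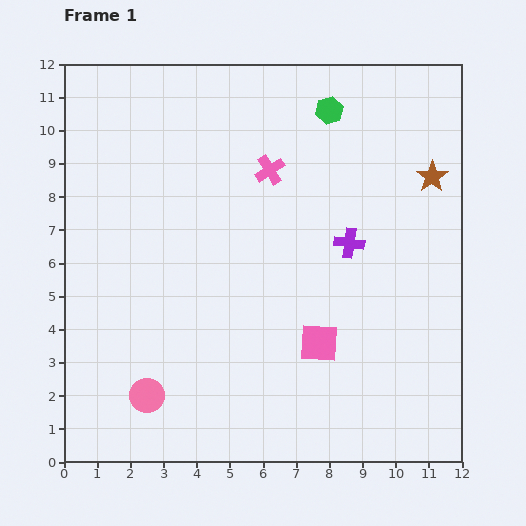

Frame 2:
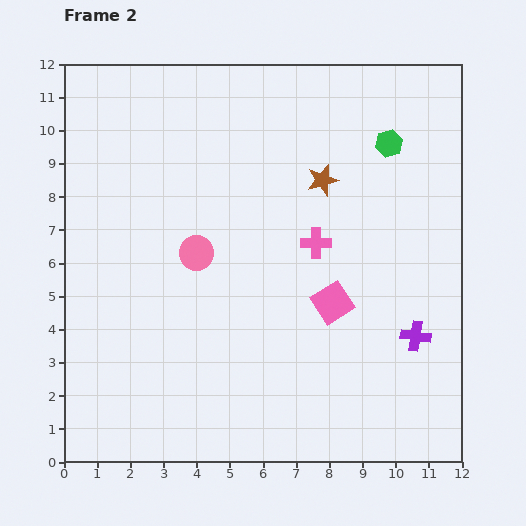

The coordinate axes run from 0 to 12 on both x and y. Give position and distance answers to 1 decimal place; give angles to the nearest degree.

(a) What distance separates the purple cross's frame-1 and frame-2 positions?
3.4

The purple cross moved from (8.6, 6.6) to (10.6, 3.8), a distance of √(2.0² + 2.8²) ≈ 3.4.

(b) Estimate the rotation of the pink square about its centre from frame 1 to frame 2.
35° counter-clockwise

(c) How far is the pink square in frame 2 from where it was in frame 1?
1.3

The pink square moved from (7.7, 3.6) to (8.1, 4.8), a distance of √(0.4² + 1.2²) ≈ 1.3.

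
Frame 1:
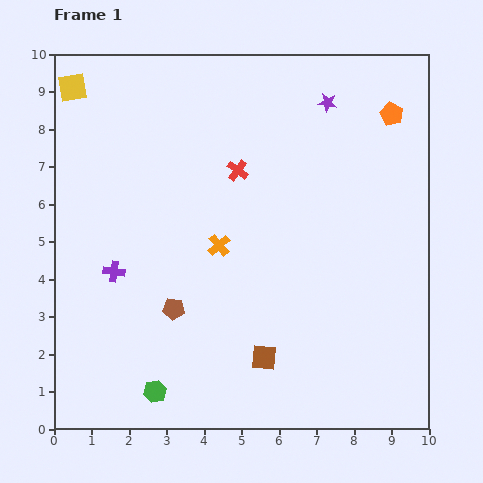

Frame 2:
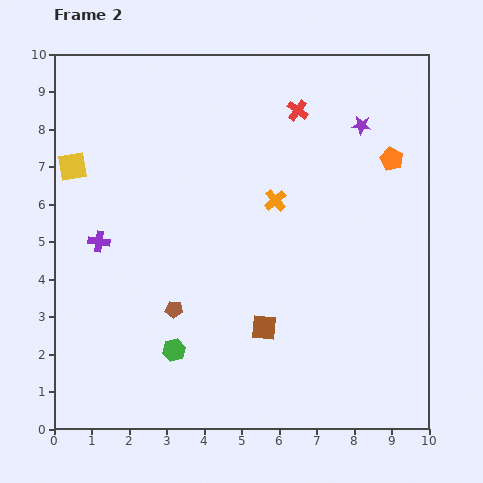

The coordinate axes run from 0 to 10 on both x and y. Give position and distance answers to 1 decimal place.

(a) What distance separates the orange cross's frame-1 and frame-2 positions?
1.9

The orange cross moved from (4.4, 4.9) to (5.9, 6.1), a distance of √(1.5² + 1.2²) ≈ 1.9.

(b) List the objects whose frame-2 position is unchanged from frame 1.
the brown pentagon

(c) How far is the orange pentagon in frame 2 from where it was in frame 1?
1.2

The orange pentagon moved from (9.0, 8.4) to (9.0, 7.2), a distance of √(0.0² + 1.2²) ≈ 1.2.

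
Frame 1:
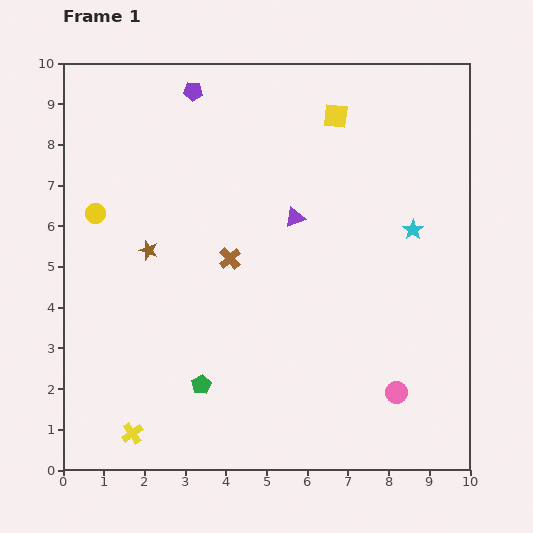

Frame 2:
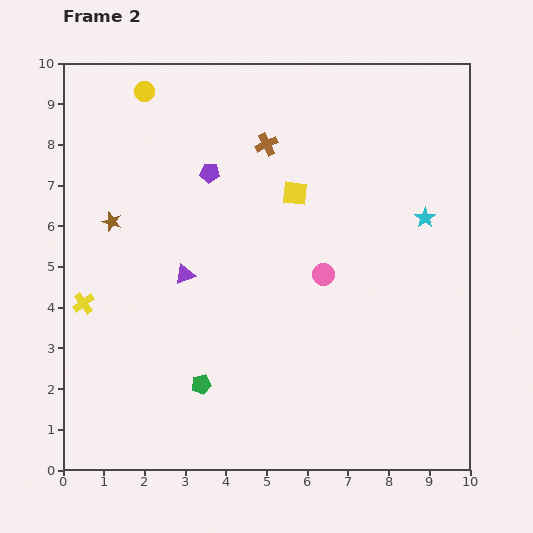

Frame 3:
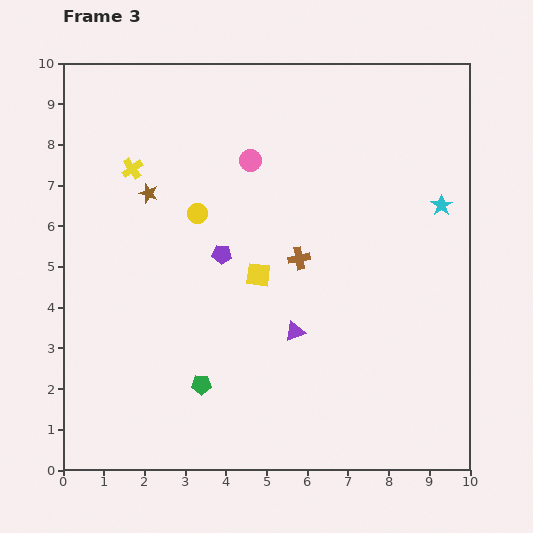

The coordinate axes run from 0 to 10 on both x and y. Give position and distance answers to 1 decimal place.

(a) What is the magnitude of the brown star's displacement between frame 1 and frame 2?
1.1

The brown star moved from (2.1, 5.4) to (1.2, 6.1), a distance of √(0.9² + 0.7²) ≈ 1.1.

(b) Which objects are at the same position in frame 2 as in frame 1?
the green pentagon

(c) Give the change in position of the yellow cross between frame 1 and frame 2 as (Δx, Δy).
(-1.2, 3.2)

The yellow cross was at (1.7, 0.9) in frame 1 and (0.5, 4.1) in frame 2.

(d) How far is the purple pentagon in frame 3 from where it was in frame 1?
4.1

The purple pentagon moved from (3.2, 9.3) to (3.9, 5.3), a distance of √(0.7² + 4.0²) ≈ 4.1.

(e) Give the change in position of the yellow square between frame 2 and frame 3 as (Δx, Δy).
(-0.9, -2.0)

The yellow square was at (5.7, 6.8) in frame 2 and (4.8, 4.8) in frame 3.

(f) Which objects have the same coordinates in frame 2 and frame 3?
the green pentagon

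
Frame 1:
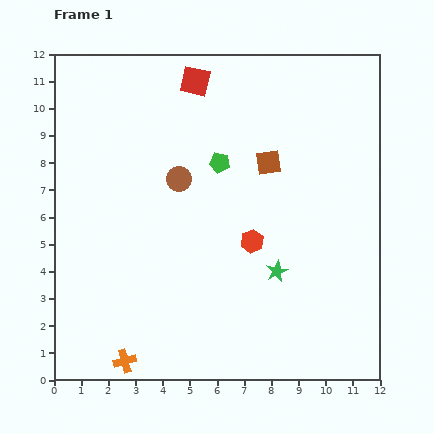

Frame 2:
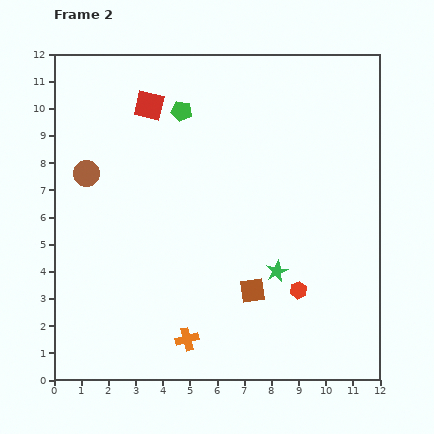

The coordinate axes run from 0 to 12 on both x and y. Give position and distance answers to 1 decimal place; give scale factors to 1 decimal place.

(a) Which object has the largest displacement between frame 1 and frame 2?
the brown square

(moved 4.7; next 3.4)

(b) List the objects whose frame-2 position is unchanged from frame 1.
the green star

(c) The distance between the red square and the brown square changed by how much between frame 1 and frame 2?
+3.8

Distance in frame 1: 4.0. Distance in frame 2: 7.8.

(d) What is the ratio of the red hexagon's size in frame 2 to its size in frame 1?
0.7×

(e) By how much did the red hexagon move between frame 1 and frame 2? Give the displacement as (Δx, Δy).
(1.7, -1.8)

The red hexagon was at (7.3, 5.1) in frame 1 and (9.0, 3.3) in frame 2.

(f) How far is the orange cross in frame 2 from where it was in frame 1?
2.4

The orange cross moved from (2.6, 0.7) to (4.9, 1.5), a distance of √(2.3² + 0.8²) ≈ 2.4.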